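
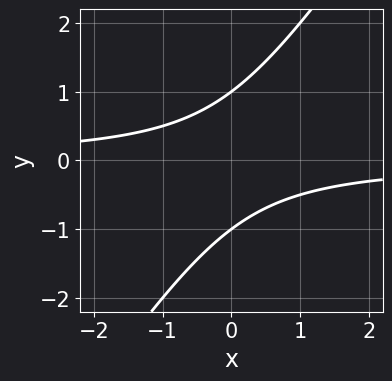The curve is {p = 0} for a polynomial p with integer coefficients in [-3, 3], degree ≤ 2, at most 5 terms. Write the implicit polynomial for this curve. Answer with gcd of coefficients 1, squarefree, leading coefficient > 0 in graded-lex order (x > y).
3*x*y - 2*y^2 + 2

(a) Degree: the shape is more complex than any degree-1 curve, so deg p = 2.
(b) From the axis intercepts and sections: it misses every integer gridline on the x-axis; the y-axis gridline crossings are at y ∈ {-1, 1}.
(c) Assembling these constraints gives the stated polynomial.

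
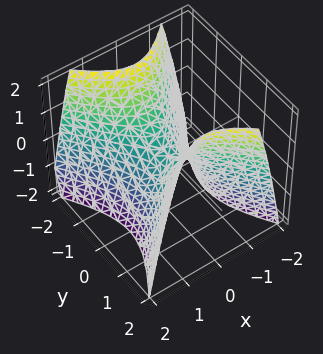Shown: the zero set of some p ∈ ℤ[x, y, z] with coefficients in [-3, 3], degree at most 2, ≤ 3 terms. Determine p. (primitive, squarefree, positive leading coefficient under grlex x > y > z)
deg p = 2. A saddle surface; a quadric.
Symmetries: it's symmetric under x → −x, forcing even powers of x; it's symmetric under y → −y, forcing even powers of y.
From the axis intercepts and sections: it meets the z-axis at z = 0 (among the integer gridlines); it meets the x-axis at x = 0 (among the integer gridlines).
Matching integer coefficients to the picture gives p.

3*x^2 - 2*y^2 + 2*z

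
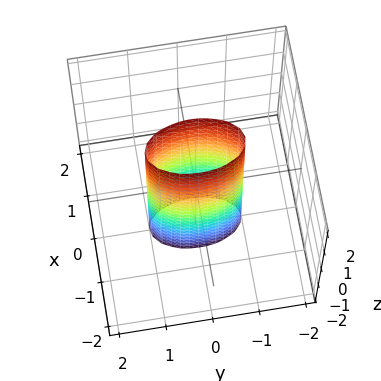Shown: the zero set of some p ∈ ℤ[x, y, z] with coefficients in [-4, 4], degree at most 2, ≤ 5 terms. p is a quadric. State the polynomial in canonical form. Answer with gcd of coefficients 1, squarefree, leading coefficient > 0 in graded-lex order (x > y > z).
(a) The degree is 2 — a cylinder; a quadric.
(b) Symmetries: the x ↦ −x reflection is a symmetry, so x appears only in even powers; the y ↦ −y reflection is a symmetry, so y appears only in even powers; the z ↦ −z reflection is a symmetry, so z appears only in even powers.
(c) From the visible intercepts: among the integer gridlines, it crosses the y-axis at y ∈ {-1, 1}; no z-intercept at any integer in the box.
(d) Fitting integer coefficients to these (and the overall shape) gives p.

3*x^2 + y^2 - 1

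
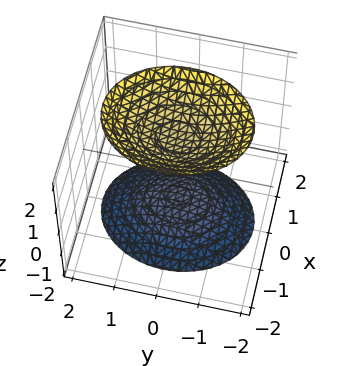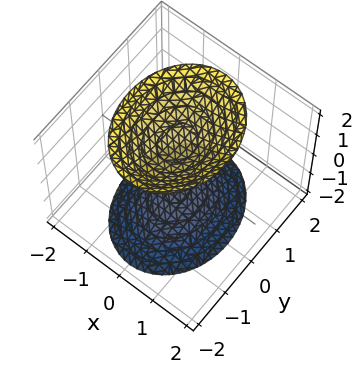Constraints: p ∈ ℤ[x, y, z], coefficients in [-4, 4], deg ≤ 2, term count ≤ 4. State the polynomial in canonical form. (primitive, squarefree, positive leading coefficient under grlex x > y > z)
3*x^2 + 2*y^2 - 2*z^2 + 3

The picture has 2 separate pieces.
Degree: two separate bowl-shaped sheets opening away from each other; a quadric, so deg p = 2.
Symmetries: mirror symmetry y ↦ −y ⇒ only even powers of y; it's symmetric under z → −z, forcing even powers of z; the x ↦ −x reflection is a symmetry, so x appears only in even powers.
Reading off the gridlines: it misses every integer gridline on the x-axis; it misses every integer gridline on the y-axis.
Together with the visible shape, these determine p as stated.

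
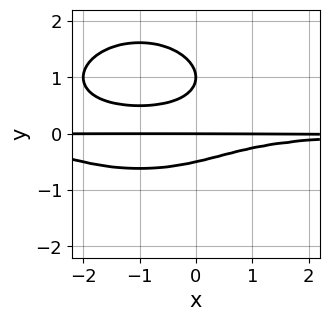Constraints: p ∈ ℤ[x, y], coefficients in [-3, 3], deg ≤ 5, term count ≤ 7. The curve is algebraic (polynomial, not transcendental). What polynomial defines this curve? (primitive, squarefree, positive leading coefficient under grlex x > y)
x^2*y^2 + 2*y^4 + 2*x*y^2 - 3*y^3 + y

First, deg p = 4. A generic line meets the curve in up to 4 points.
Next, from the visible intercepts: the visible x-axis segment lies entirely on the curve; the y-axis gridline crossings are at y ∈ {0, 1}.
Finally, these observations pin down the coefficients.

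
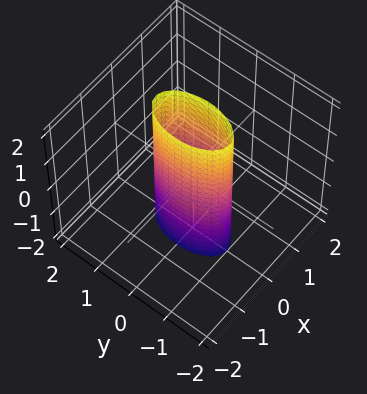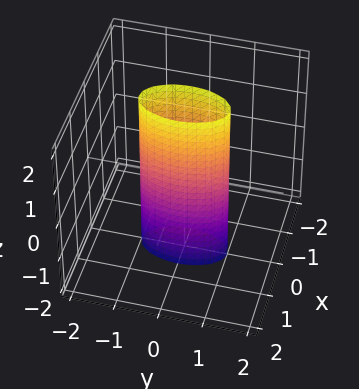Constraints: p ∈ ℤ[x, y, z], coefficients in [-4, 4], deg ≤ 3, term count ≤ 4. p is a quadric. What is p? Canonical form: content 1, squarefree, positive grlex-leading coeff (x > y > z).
3*x^2 + y^2 - 1

First, degree: constant cross-section along one axis; a quadric, so deg p = 2.
Next, symmetries: it's symmetric under x → −x, forcing even powers of x; it's symmetric under z → −z, forcing even powers of z; the y ↦ −y reflection is a symmetry, so y appears only in even powers.
Next, checking where it meets the axes: the surface avoids every integer z-axis point in the box; among the integer gridlines, it crosses the y-axis at y ∈ {-1, 1}.
Finally, fitting integer coefficients to these (and the overall shape) gives p.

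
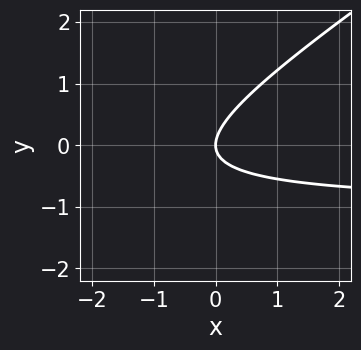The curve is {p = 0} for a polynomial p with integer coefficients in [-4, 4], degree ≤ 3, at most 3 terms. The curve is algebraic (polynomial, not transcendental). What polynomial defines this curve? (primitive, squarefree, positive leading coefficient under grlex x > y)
2*x*y - 3*y^2 + 2*x

(a) Degree: no degree-1 curve has this shape, so deg p = 2.
(b) From the visible intercepts: it meets the x-axis at x = 0 (among the integer gridlines); one y-axis crossing is at y = 0.
(c) Matching integer coefficients to the picture gives p.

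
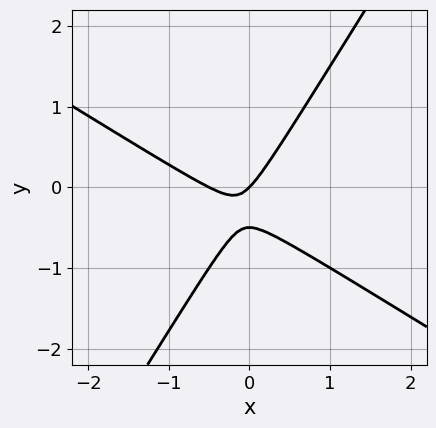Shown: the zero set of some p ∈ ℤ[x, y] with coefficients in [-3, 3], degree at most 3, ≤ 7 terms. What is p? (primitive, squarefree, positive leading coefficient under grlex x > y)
2*x^2 + 2*x*y - 2*y^2 + x - y

First, the degree is 2 — the shape is more complex than any degree-1 curve.
Next, from the visible intercepts: one y-axis crossing is at y = 0; one x-axis crossing is at x = 0.
Finally, together with the visible shape, these determine p as stated.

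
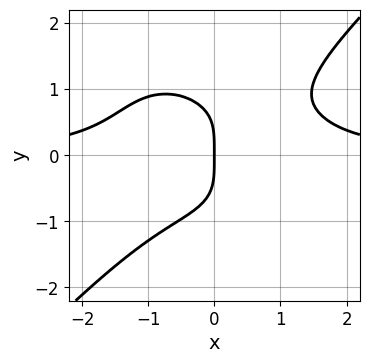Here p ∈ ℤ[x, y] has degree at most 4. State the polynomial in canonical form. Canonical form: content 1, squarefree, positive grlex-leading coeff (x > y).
2*x^3*y - 2*y^4 - 3*x

The degree is 4 — the shape is more complex than any degree-3 curve.
Observable constraints: it crosses the y-axis at the gridline y = 0; it crosses the x-axis at the gridline x = 0.
Assembling these constraints gives the stated polynomial.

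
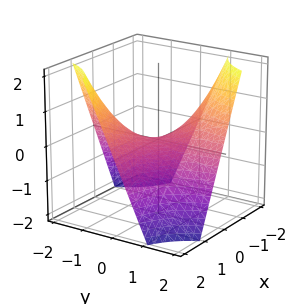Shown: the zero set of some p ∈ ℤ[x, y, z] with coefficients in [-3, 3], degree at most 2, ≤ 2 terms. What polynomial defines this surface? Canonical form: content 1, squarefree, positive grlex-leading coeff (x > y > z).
x*y + z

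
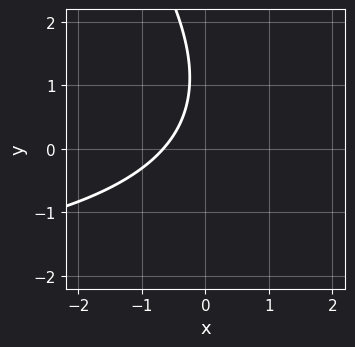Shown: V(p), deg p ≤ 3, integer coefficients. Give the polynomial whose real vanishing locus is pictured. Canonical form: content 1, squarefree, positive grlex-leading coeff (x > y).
(a) deg p = 2. No degree-1 curve has this shape.
(b) From the visible intercepts: the curve avoids every integer y-axis point in the box.
(c) These observations pin down the coefficients.

x*y + y^2 + 3*x - 2*y + 2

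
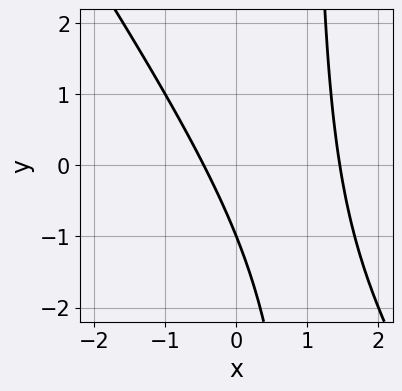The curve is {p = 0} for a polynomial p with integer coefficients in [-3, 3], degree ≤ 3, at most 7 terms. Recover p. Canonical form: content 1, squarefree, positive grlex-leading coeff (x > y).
deg p = 2. A generic line meets the curve in up to 2 points.
Observable constraints: one y-axis crossing is at y = -1.
Fitting integer coefficients to these (and the overall shape) gives p.

3*x^2 + 2*x*y - 3*x - 2*y - 2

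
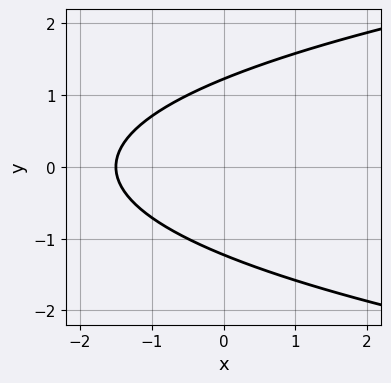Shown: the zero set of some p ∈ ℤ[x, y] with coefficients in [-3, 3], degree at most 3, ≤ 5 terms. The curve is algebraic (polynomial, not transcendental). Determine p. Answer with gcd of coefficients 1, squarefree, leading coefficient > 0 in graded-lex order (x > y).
2*y^2 - 2*x - 3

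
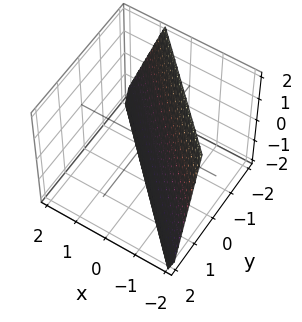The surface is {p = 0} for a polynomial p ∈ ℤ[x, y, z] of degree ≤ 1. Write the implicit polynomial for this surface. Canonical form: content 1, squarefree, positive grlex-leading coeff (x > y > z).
3*x + 3*y + z + 2

1. Degree: every cross-section is a straight line — this is a plane, so deg p = 1.
2. Against the integer gridlines: one z-axis crossing is at z = -2.
3. Putting this together gives p.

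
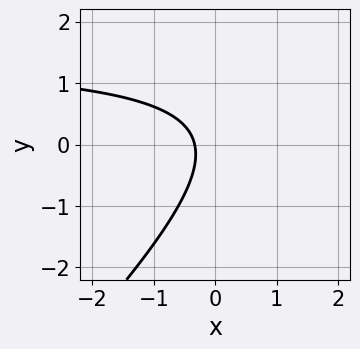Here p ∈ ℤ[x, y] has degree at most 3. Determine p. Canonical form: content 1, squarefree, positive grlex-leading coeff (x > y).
The degree is 2 — no degree-1 curve has this shape.
Observable constraints: the curve avoids every integer y-axis point in the box.
Fitting integer coefficients to these (and the overall shape) gives p.

2*x*y - 2*y^2 - 3*x - 1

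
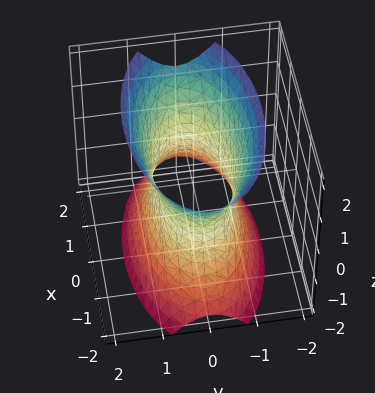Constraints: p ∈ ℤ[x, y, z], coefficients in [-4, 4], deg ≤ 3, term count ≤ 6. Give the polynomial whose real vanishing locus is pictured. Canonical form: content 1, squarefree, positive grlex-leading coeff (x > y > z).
1. deg p = 2.
2. Symmetries: the y ↦ −y reflection is a symmetry, so y appears only in even powers; the z ↦ −z reflection is a symmetry, so z appears only in even powers; the x ↦ −x reflection is a symmetry, so x appears only in even powers.
3. Observable constraints: the surface avoids every integer z-axis point in the box.
4. Fitting integer coefficients to these (and the overall shape) gives p.

x^2 + 3*y^2 - z^2 - 2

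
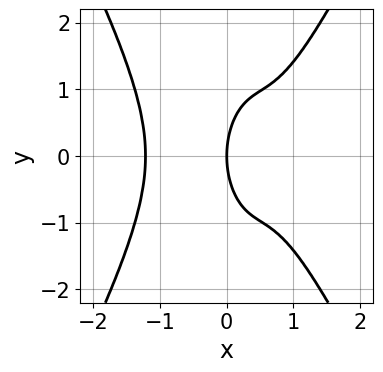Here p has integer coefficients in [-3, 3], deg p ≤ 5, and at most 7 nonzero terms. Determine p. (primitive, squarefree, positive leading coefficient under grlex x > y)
3*x^4 - x^2*y^2 - 2*x^2 - y^2 + 3*x

1. Degree: a generic line meets the curve in up to 4 points, so deg p = 4.
2. Symmetries: it's symmetric under y → −y, forcing even powers of y.
3. Against the integer gridlines: one x-axis crossing is at x = 0; it crosses the y-axis at the gridline y = 0.
4. These observations pin down the coefficients.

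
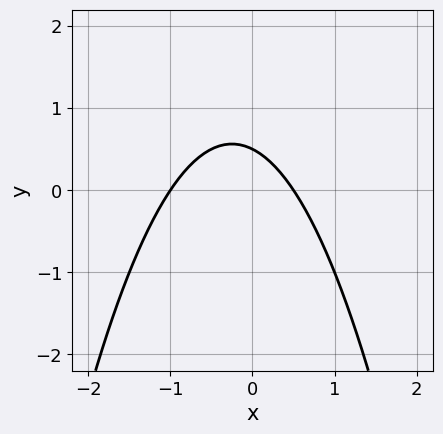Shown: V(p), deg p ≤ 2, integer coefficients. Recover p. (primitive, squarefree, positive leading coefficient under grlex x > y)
1. The degree is 2 — the shape is more complex than any degree-1 curve.
2. Observable constraints: one x-axis crossing is at x = -1.
3. Fitting integer coefficients to these (and the overall shape) gives p.

2*x^2 + x + 2*y - 1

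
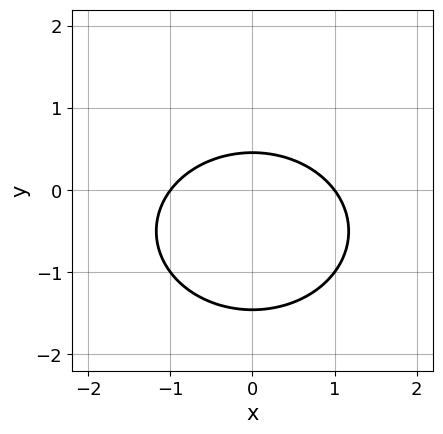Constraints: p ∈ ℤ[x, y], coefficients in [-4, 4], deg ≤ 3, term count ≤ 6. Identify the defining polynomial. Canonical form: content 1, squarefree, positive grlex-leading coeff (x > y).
deg p = 2.
Symmetries: it's symmetric under x → −x, forcing even powers of x.
Checking where it meets the axes: among the integer gridlines, it crosses the x-axis at x ∈ {-1, 1}.
Putting this together gives p.

2*x^2 + 3*y^2 + 3*y - 2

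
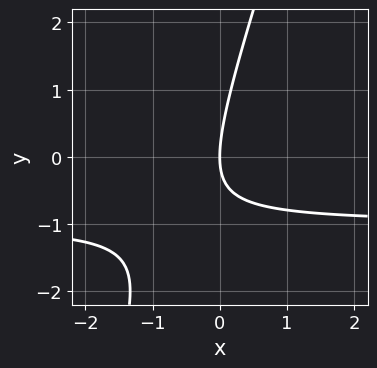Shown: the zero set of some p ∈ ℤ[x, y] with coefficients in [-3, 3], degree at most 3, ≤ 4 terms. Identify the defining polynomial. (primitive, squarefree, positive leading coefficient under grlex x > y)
3*x*y - y^2 + 3*x

1. Degree: no degree-1 curve has this shape, so deg p = 2.
2. Against the integer gridlines: one y-axis crossing is at y = 0; it meets the x-axis at x = 0 (among the integer gridlines).
3. Putting this together gives p.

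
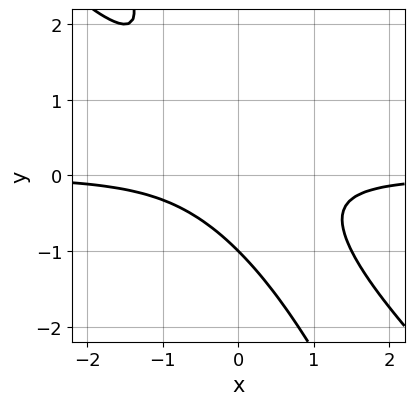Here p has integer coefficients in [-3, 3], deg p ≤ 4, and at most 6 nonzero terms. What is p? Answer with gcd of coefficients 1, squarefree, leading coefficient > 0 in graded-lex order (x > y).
2*x^2*y + 3*x*y^2 + y^3 + 1

The degree is 3 — no degree-2 curve has this shape.
From the visible intercepts: no x-intercept at any integer in the box; it meets the y-axis at y = -1 (among the integer gridlines).
Together with the visible shape, these determine p as stated.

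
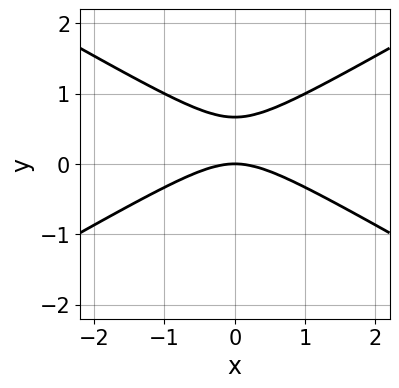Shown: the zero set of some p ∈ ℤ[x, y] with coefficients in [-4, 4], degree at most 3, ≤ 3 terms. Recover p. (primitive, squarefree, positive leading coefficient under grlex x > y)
The degree is 2 — no degree-1 curve has this shape.
Symmetries: mirror symmetry x ↦ −x ⇒ only even powers of x.
Reading off the gridlines: one x-axis crossing is at x = 0; it meets the y-axis at y = 0 (among the integer gridlines).
These observations pin down the coefficients.

x^2 - 3*y^2 + 2*y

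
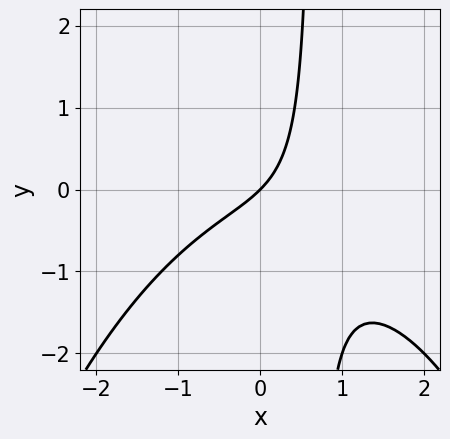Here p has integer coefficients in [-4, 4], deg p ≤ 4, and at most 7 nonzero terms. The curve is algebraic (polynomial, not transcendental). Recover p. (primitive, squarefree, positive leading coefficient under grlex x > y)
(a) deg p = 3.
(b) From the axis intercepts and sections: one x-axis crossing is at x = 0; it crosses the y-axis at the gridline y = 0.
(c) These observations pin down the coefficients.

x^3 - x^2 + 3*x*y + 2*x - 2*y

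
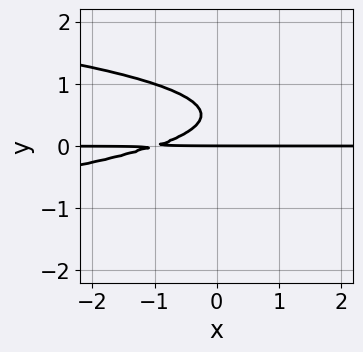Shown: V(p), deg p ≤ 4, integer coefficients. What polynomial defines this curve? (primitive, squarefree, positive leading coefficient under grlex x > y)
3*y^3 + x*y - 3*y^2 + y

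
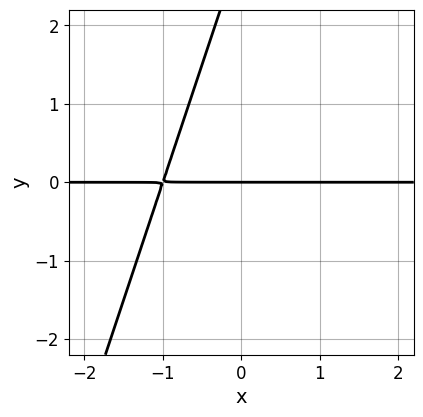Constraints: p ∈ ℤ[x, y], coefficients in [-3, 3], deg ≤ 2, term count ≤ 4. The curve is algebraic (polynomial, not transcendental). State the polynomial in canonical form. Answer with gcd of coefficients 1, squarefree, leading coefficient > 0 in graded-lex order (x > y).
3*x*y - y^2 + 3*y

1. deg p = 2. The shape is more complex than any degree-1 curve.
2. From the visible intercepts: every point of the x-axis in the box is on the curve; it crosses the y-axis at the gridline y = 0.
3. Assembling these constraints gives the stated polynomial.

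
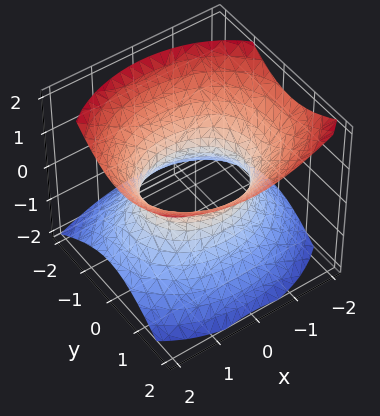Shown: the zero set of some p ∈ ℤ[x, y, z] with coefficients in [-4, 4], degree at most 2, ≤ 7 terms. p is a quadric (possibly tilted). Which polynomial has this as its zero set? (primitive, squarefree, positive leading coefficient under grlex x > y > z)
First, degree: the shape is more complex than any degree-1 surface, so deg p = 2.
Then, checking where it meets the axes: no z-intercept at any integer in the box; among the integer gridlines, it crosses the y-axis at y ∈ {-1, 1}.
Finally, these observations pin down the coefficients.

2*x^2 + 3*y^2 - y*z - 3*z^2 - 3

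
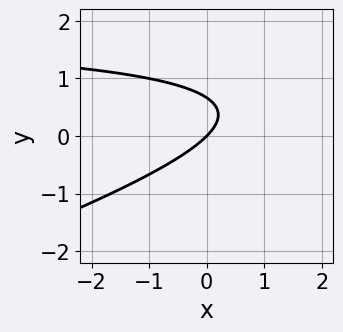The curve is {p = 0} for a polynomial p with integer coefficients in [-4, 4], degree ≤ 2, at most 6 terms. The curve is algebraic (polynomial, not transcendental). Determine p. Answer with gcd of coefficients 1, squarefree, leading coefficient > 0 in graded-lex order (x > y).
x*y - 3*y^2 - 2*x + 2*y

(a) Degree: no degree-1 curve has this shape, so deg p = 2.
(b) Reading off the gridlines: it meets the x-axis at x = 0 (among the integer gridlines); it crosses the y-axis at the gridline y = 0.
(c) Matching integer coefficients to the picture gives p.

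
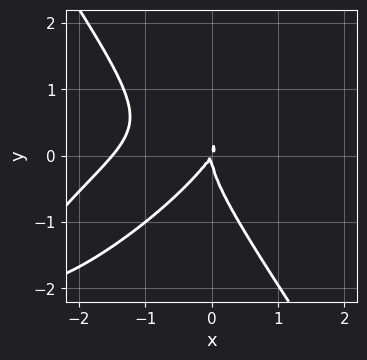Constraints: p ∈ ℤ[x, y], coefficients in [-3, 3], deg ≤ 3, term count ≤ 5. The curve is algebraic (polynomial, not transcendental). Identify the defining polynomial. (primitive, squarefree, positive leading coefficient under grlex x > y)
2*x^3 - 3*x^2*y + 2*y^3 + 3*x^2 - 2*x*y

The degree is 3 — a generic line meets the curve in up to 3 points.
Observable constraints: one y-axis crossing is at y = 0; it crosses the x-axis at the gridline x = 0.
Assembling these constraints gives the stated polynomial.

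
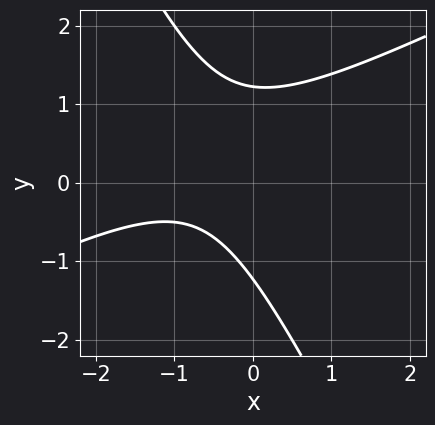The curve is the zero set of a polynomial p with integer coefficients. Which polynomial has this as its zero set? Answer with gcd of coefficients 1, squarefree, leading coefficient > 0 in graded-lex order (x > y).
Degree: no degree-1 curve has this shape, so deg p = 2.
Against the integer gridlines: the curve avoids every integer x-axis point in the box.
Matching integer coefficients to the picture gives p.

2*x^2 - 3*x*y - 2*y^2 + 3*x + 3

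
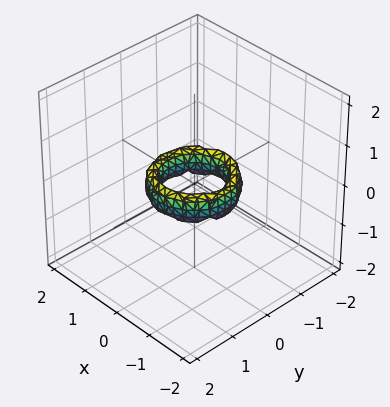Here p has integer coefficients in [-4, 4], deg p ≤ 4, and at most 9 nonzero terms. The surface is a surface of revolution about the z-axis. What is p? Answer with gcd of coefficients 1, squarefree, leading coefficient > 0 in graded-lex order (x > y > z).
First, deg p = 4. A generic line meets the surface in up to 4 points.
Then, symmetries: rotational symmetry about the z-axis ⇒ p depends on x, y only through x² + y².
Then, against the integer gridlines: the y-axis gridline crossings are at y ∈ {-1, 1}; a circular section at z = 0 has radius between 0 and 1; it misses every integer gridline on the z-axis.
Finally, matching integer coefficients to the picture gives p. Check: (-1, 0, 0) on the x-axis lies on the surface, and p(-1, 0, 0) = 0. ✓

2*x^4 + 4*x^2*y^2 + 2*y^4 - 3*x^2 - 3*y^2 + z^2 + 1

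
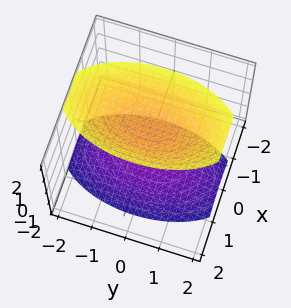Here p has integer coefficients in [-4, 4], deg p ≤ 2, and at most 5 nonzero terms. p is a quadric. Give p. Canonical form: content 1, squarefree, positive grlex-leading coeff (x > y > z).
3*x^2 + y^2 - 2*z^2 + 3

There are 2 components.
deg p = 2.
Symmetries: it's symmetric under y → −y, forcing even powers of y; mirror symmetry z ↦ −z ⇒ only even powers of z; the x ↦ −x reflection is a symmetry, so x appears only in even powers.
Reading off the gridlines: the surface avoids every integer x-axis point in the box; it misses every integer gridline on the y-axis.
Fitting integer coefficients to these (and the overall shape) gives p.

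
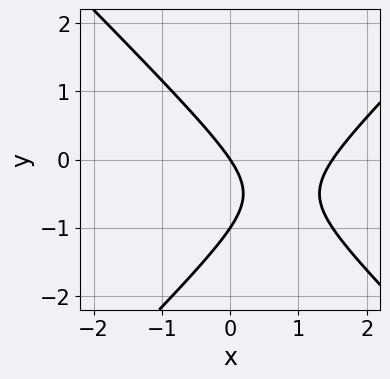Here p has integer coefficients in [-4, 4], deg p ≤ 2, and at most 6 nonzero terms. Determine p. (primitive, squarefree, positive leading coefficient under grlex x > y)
2*x^2 - 2*y^2 - 3*x - 2*y

Degree: no degree-1 curve has this shape, so deg p = 2.
Reading off the gridlines: one x-axis crossing is at x = 0; the y-axis gridline crossings are at y ∈ {-1, 0}.
The integer polynomial consistent with all of this is the stated p.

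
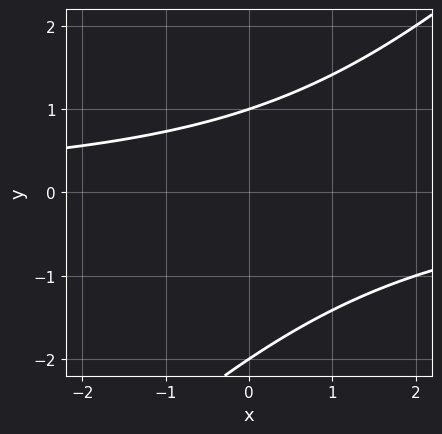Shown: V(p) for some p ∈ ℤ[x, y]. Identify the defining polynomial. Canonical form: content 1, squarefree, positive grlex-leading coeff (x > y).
x*y - y^2 - y + 2

1. The degree is 2 — a generic line meets the curve in up to 2 points.
2. Against the integer gridlines: among the integer gridlines, it crosses the y-axis at y ∈ {-2, 1}; the curve avoids every integer x-axis point in the box.
3. These observations pin down the coefficients.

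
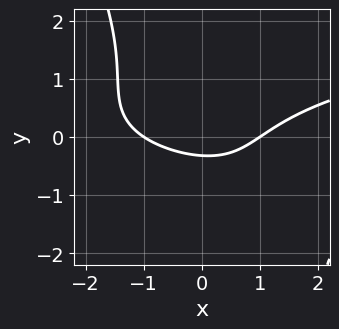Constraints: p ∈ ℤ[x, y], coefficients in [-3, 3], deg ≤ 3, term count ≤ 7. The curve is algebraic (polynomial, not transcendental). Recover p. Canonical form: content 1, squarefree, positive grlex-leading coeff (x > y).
2*x*y^2 + y^3 - x^2 + 3*y + 1

Degree: a generic line meets the curve in up to 3 points, so deg p = 3.
From the visible intercepts: the x-axis gridline crossings are at x ∈ {-1, 1}.
Solving for integer coefficients yields p as stated.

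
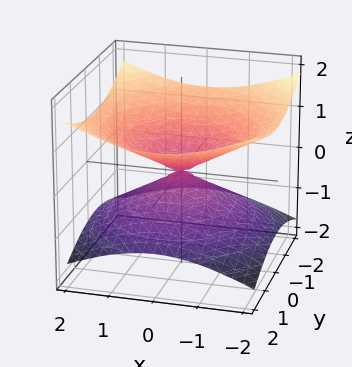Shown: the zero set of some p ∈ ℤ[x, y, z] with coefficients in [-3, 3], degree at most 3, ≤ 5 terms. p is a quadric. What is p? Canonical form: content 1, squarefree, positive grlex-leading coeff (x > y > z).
x^2 + y^2 - 3*z^2

deg p = 2.
Symmetries: mirror symmetry z ↦ −z ⇒ only even powers of z; every cross-section ⟂ z is a circle, so x, y appear only via x² + y².
From the visible intercepts: one z-axis crossing is at z = 0; one x-axis crossing is at x = 0; a circular section at z = 1 has radius between 1 and 2; one y-axis crossing is at y = 0.
Solving for integer coefficients yields p as stated.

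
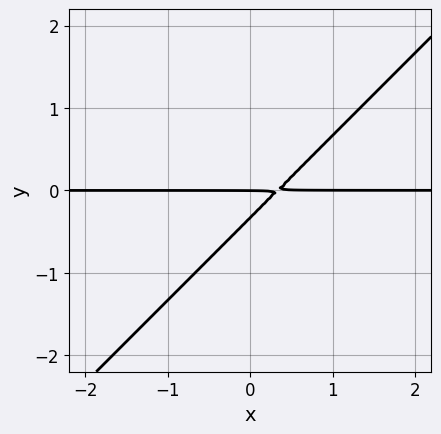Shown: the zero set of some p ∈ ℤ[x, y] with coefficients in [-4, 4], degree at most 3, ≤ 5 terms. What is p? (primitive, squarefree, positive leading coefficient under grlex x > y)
3*x*y - 3*y^2 - y

1. The degree is 2 — a generic line meets the curve in up to 2 points.
2. Against the integer gridlines: one y-axis crossing is at y = 0; every point of the x-axis in the box is on the curve.
3. Together with the visible shape, these determine p as stated.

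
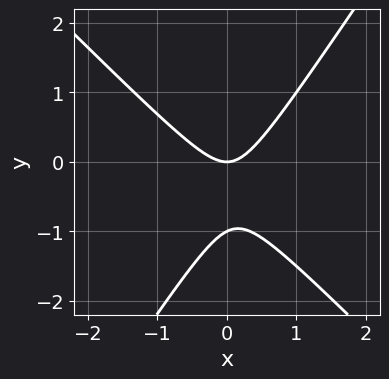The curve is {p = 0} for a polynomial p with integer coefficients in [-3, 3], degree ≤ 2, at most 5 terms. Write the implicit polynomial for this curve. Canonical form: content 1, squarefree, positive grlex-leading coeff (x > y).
First, deg p = 2. No degree-1 curve has this shape.
Next, from the visible intercepts: among the integer gridlines, it crosses the y-axis at y ∈ {-1, 0}; one x-axis crossing is at x = 0.
Finally, putting this together gives p.

3*x^2 + x*y - 2*y^2 - 2*y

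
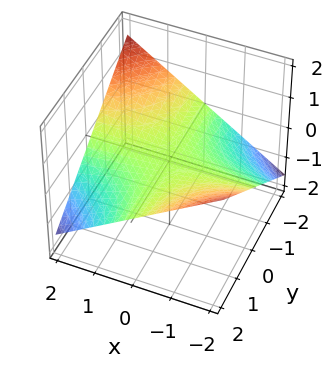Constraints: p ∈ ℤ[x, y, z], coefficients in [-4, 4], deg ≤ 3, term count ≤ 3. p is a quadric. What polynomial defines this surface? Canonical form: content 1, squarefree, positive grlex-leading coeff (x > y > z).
x*y + 3*z

deg p = 2. A saddle surface; a quadric.
Checking where it meets the axes: every point of the y-axis in the box is on the surface; the visible x-axis segment lies entirely on the surface.
Together with the visible shape, these determine p as stated.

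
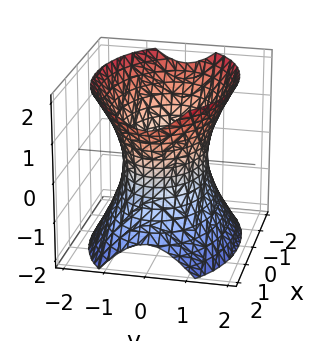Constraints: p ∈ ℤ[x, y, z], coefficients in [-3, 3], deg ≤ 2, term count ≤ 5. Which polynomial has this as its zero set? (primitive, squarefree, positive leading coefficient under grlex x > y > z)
x^2 + 2*y^2 - z^2 - 2

The degree is 2 — an hourglass — one-sheet hyperboloid; a quadric.
Symmetries: mirror symmetry x ↦ −x ⇒ only even powers of x; the y ↦ −y reflection is a symmetry, so y appears only in even powers; the z ↦ −z reflection is a symmetry, so z appears only in even powers.
From the visible intercepts: it misses every integer gridline on the z-axis; among the integer gridlines, it crosses the y-axis at y ∈ {-1, 1}.
These observations pin down the coefficients.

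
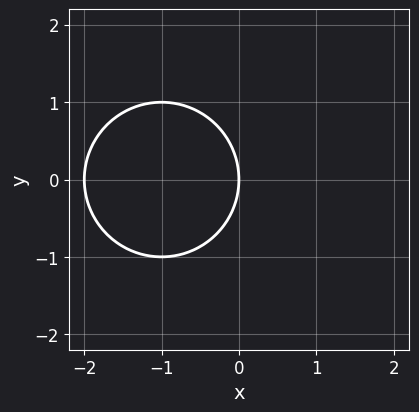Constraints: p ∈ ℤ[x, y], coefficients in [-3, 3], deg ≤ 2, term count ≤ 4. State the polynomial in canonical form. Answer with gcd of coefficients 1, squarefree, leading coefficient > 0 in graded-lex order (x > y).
x^2 + y^2 + 2*x

(a) Degree: no degree-1 curve has this shape, so deg p = 2.
(b) Symmetries: it's symmetric under y → −y, forcing even powers of y.
(c) From the axis intercepts and sections: it meets the y-axis at y = 0 (among the integer gridlines); among the integer gridlines, it crosses the x-axis at x ∈ {-2, 0}.
(d) Solving for integer coefficients yields p as stated.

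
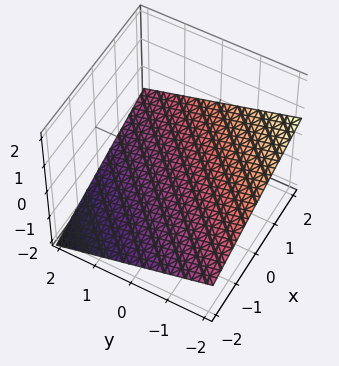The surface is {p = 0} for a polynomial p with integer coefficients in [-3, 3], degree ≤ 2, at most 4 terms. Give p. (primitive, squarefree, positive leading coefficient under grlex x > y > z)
x - y - 3*z - 2

(a) Degree: the surface is flat (a plane), so deg p = 1.
(b) From the axis intercepts and sections: it meets the y-axis at y = -2 (among the integer gridlines); it crosses the x-axis at the gridline x = 2.
(c) These observations pin down the coefficients.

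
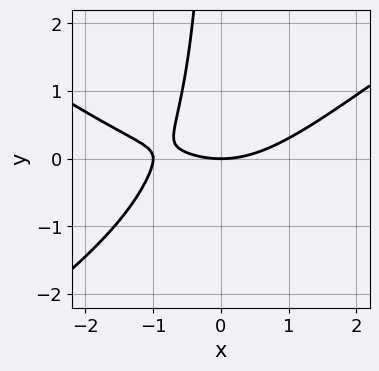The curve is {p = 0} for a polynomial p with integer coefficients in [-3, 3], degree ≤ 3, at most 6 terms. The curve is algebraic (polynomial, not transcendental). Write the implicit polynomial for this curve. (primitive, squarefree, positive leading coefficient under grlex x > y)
x^3 - 2*x*y^2 + x^2 - 3*x*y - 3*y

The degree is 3 — a generic line meets the curve in up to 3 points.
Reading off the gridlines: the x-axis gridline crossings are at x ∈ {-1, 0}; it meets the y-axis at y = 0 (among the integer gridlines).
Fitting integer coefficients to these (and the overall shape) gives p.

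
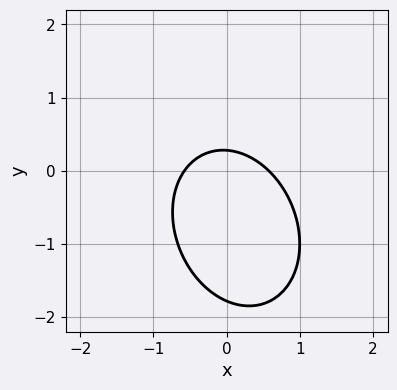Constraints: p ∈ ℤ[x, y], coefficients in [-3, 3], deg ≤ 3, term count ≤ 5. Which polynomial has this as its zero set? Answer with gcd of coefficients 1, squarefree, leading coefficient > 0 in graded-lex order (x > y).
3*x^2 + x*y + 2*y^2 + 3*y - 1

(a) deg p = 2.
(b) Solving for integer coefficients yields p as stated.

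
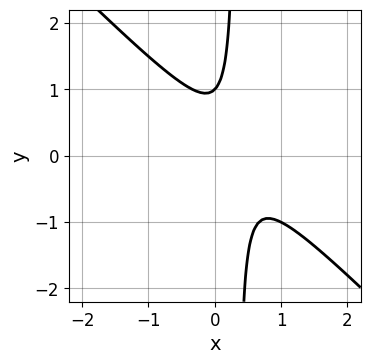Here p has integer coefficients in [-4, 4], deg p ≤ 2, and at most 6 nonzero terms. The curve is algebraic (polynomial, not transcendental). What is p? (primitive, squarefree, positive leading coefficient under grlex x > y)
3*x^2 + 3*x*y - 2*x - y + 1

(a) The degree is 2 — a generic line meets the curve in up to 2 points.
(b) From the axis intercepts and sections: it crosses the y-axis at the gridline y = 1; the curve avoids every integer x-axis point in the box.
(c) Fitting integer coefficients to these (and the overall shape) gives p.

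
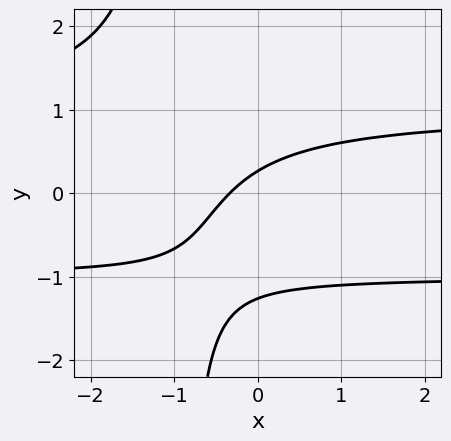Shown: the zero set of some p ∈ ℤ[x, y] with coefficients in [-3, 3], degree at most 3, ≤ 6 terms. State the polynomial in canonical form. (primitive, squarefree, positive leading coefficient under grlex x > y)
(a) The degree is 3 — the shape is more complex than any degree-2 curve.
(b) The integer polynomial consistent with all of this is the stated p.

3*x*y^2 + 3*y^2 - 3*x + 3*y - 1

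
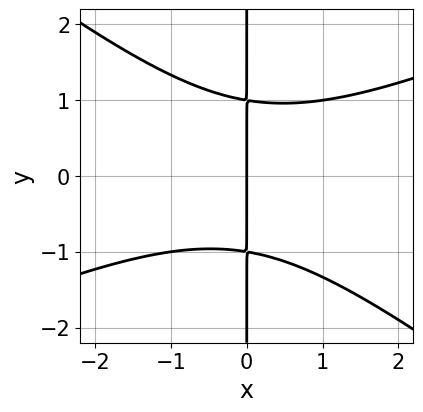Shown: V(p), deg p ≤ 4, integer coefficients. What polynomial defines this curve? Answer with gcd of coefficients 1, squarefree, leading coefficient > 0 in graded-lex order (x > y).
First, the degree is 3 — the shape is more complex than any degree-2 curve.
Next, observable constraints: every point of the y-axis in the box is on the curve; one x-axis crossing is at x = 0.
Finally, the integer polynomial consistent with all of this is the stated p.

x^3 - x^2*y - 3*x*y^2 + 3*x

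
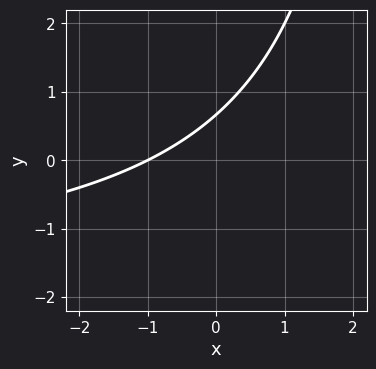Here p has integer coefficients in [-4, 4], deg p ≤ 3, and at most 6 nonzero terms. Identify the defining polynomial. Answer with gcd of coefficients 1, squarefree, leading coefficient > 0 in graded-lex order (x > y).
x*y + 2*x - 3*y + 2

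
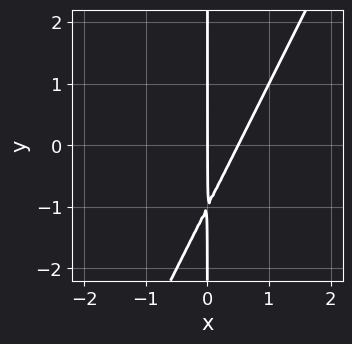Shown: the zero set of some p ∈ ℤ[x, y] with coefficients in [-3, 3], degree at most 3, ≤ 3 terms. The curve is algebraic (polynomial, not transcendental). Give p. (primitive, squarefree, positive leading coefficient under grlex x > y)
2*x^2 - x*y - x

1. deg p = 2. No degree-1 curve has this shape.
2. Against the integer gridlines: one x-axis crossing is at x = 0; every point of the y-axis in the box is on the curve.
3. Solving for integer coefficients yields p as stated.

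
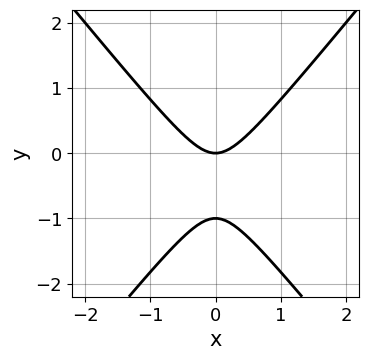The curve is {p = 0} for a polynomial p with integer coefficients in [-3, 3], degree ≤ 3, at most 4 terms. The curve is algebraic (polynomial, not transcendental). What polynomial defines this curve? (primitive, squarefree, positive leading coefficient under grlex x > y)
3*x^2 - 2*y^2 - 2*y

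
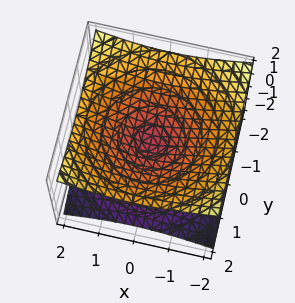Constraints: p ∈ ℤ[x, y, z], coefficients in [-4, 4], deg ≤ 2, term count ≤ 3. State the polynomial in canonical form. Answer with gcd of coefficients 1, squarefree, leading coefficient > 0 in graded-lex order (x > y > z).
1. The degree is 2 — a double cone through the origin; a quadric.
2. Symmetry: the surface is invariant under rotation about z: p = q(x² + y², z); the z ↦ −z reflection is a symmetry, so z appears only in even powers.
3. Against the integer gridlines: one z-axis crossing is at z = 0; a circular section at z = 1 has radius between 1 and 2; it crosses the y-axis at the gridline y = 0; one x-axis crossing is at x = 0.
4. Putting this together gives p.

x^2 + y^2 - 3*z^2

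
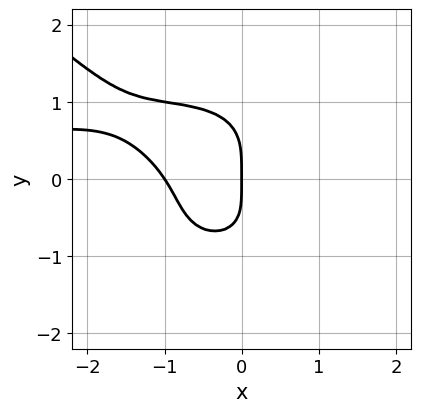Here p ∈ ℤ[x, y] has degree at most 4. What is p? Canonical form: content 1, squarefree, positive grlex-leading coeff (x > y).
1. Degree: the shape is more complex than any degree-3 curve, so deg p = 4.
2. From the axis intercepts and sections: it meets the y-axis at y = 0 (among the integer gridlines); among the integer gridlines, it crosses the x-axis at x ∈ {-1, 0}.
3. Together with the visible shape, these determine p as stated.

x^3*y + 2*y^4 + 3*x^2 + x*y + 3*x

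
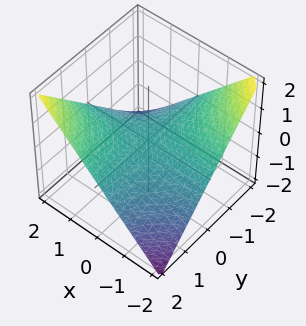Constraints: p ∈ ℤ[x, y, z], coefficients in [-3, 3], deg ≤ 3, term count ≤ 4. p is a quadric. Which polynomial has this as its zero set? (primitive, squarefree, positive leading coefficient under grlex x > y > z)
First, deg p = 2. A hyperbolic paraboloid; a quadric.
Then, from the visible intercepts: the visible x-axis segment lies entirely on the surface; it meets the z-axis at z = 0 (among the integer gridlines).
Finally, the integer polynomial consistent with all of this is the stated p. Check: (0, 1, 0) on the y-axis lies on the surface, and p(0, 1, 0) = 0. ✓

x*y - 2*z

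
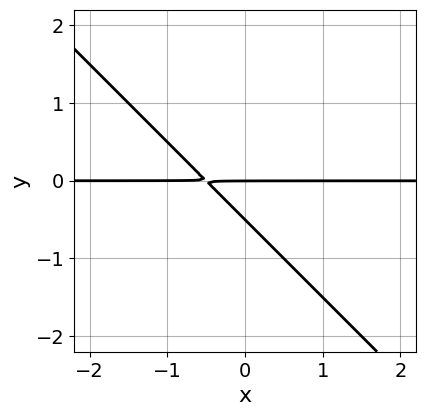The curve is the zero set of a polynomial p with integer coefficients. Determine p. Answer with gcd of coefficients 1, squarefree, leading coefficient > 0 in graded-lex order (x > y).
The degree is 2 — a generic line meets the curve in up to 2 points.
Observable constraints: the visible x-axis segment lies entirely on the curve; it meets the y-axis at y = 0 (among the integer gridlines).
These observations pin down the coefficients.

2*x*y + 2*y^2 + y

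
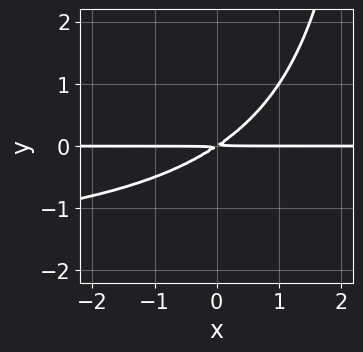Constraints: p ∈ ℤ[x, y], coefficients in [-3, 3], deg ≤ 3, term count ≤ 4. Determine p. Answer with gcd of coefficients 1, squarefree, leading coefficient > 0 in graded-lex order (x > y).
Degree: the shape is more complex than any degree-2 curve, so deg p = 3.
Against the integer gridlines: the visible x-axis segment lies entirely on the curve.
Matching integer coefficients to the picture gives p.

x*y^2 + 2*x*y - 3*y^2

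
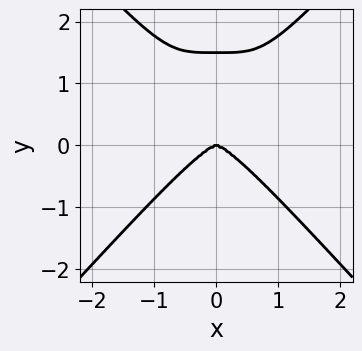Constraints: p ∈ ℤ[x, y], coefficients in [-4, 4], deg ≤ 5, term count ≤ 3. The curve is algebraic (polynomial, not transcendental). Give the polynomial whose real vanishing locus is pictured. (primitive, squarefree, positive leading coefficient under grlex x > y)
3*x^4 - 2*y^4 + 3*y^3

(a) deg p = 4. The shape is more complex than any degree-3 curve.
(b) Symmetries: it's symmetric under x → −x, forcing even powers of x.
(c) Against the integer gridlines: it meets the y-axis at y = 0 (among the integer gridlines); one x-axis crossing is at x = 0.
(d) Together with the visible shape, these determine p as stated.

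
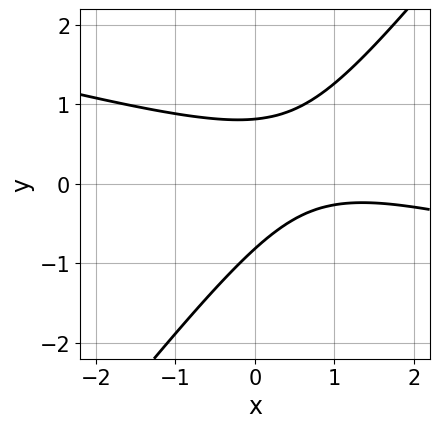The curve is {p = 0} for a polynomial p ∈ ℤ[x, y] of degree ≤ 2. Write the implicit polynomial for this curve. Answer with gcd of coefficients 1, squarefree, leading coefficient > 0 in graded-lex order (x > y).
x^2 + 3*x*y - 3*y^2 - 2*x + 2

First, deg p = 2.
Next, against the integer gridlines: no x-intercept at any integer in the box.
Finally, putting this together gives p.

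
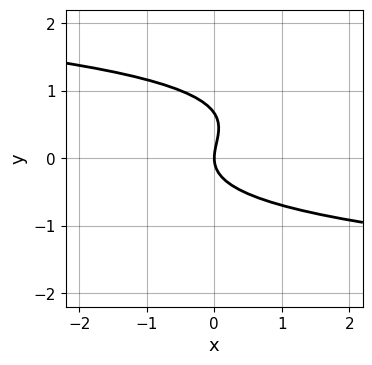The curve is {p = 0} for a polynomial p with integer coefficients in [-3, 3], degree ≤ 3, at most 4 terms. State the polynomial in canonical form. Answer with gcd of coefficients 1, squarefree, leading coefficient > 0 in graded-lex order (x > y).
Degree: a generic line meets the curve in up to 3 points, so deg p = 3.
Against the integer gridlines: one x-axis crossing is at x = 0; one y-axis crossing is at y = 0.
Putting this together gives p.

3*y^3 - 2*y^2 + 2*x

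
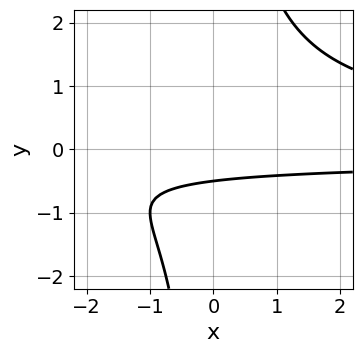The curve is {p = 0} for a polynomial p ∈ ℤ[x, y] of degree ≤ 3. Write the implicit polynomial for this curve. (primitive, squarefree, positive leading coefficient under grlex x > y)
x*y^2 - 2*y - 1

deg p = 3.
Against the integer gridlines: it misses every integer gridline on the x-axis.
Assembling these constraints gives the stated polynomial.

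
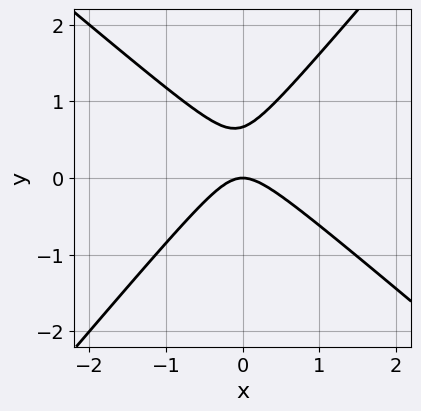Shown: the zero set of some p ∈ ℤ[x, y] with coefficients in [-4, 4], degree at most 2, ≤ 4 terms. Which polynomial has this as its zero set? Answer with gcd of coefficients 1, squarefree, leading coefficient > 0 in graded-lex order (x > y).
(a) The degree is 2 — no degree-1 curve has this shape.
(b) Reading off the gridlines: it crosses the y-axis at the gridline y = 0; one x-axis crossing is at x = 0.
(c) Solving for integer coefficients yields p as stated.

3*x^2 + x*y - 3*y^2 + 2*y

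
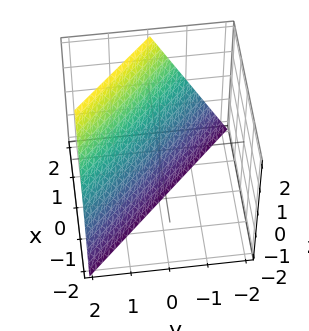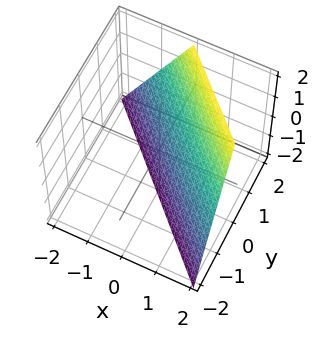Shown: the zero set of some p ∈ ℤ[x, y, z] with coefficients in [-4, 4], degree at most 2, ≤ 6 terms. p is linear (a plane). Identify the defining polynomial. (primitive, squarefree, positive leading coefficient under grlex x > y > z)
2*x + 2*y - z - 2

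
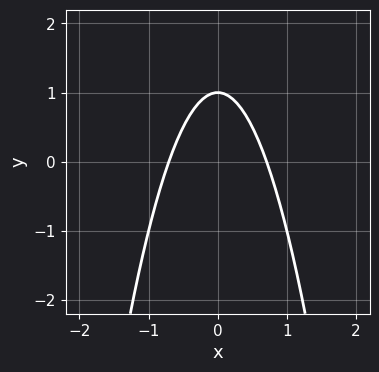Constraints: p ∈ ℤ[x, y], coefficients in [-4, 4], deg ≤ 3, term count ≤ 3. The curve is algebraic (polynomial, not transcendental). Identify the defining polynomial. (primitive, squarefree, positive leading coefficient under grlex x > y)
(a) The degree is 2 — the shape is more complex than any degree-1 curve.
(b) Symmetries: the x ↦ −x reflection is a symmetry, so x appears only in even powers.
(c) From the axis intercepts and sections: one y-axis crossing is at y = 1.
(d) Fitting integer coefficients to these (and the overall shape) gives p.

2*x^2 + y - 1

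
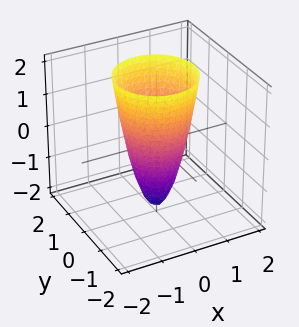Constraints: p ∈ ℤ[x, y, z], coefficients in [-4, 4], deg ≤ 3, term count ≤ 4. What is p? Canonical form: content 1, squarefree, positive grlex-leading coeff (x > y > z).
3*x^2 + 3*y^2 - z - 2

(a) deg p = 2.
(b) Symmetries: rotational symmetry about the z-axis ⇒ p depends on x, y only through x² + y².
(c) Against the integer gridlines: a circular section at z = 1 has radius exactly 1; one z-axis crossing is at z = -2.
(d) Solving for integer coefficients yields p as stated.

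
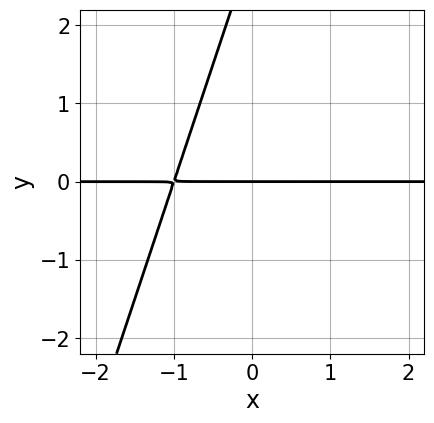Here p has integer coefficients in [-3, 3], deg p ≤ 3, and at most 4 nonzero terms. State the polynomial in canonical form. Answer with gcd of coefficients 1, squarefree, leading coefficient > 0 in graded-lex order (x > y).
1. deg p = 2. A generic line meets the curve in up to 2 points.
2. From the axis intercepts and sections: it meets the y-axis at y = 0 (among the integer gridlines); every point of the x-axis in the box is on the curve.
3. Together with the visible shape, these determine p as stated.

3*x*y - y^2 + 3*y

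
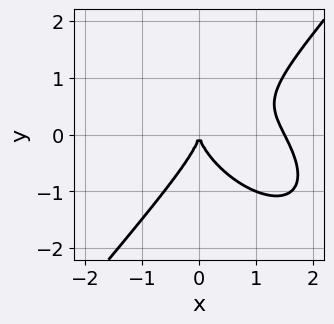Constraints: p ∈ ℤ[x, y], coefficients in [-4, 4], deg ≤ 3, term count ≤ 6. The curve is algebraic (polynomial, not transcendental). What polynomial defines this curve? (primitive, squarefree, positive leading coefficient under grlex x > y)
2*x^3 + x^2*y - 2*y^3 - 3*x^2

Degree: the shape is more complex than any degree-2 curve, so deg p = 3.
Checking where it meets the axes: one y-axis crossing is at y = 0; one x-axis crossing is at x = 0.
Solving for integer coefficients yields p as stated.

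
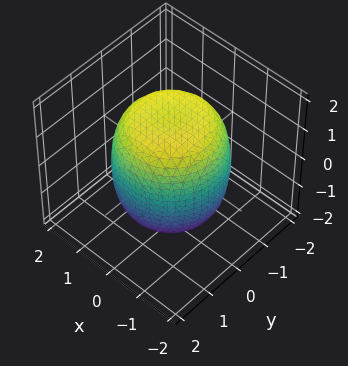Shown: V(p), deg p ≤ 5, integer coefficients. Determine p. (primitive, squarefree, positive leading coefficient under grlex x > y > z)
First, deg p = 4. The shape is more complex than any degree-3 surface.
Next, by symmetry, every cross-section ⟂ z is a circle, so x, y appear only via x² + y².
Then, checking where it meets the axes: a circular section at z = -1 has radius between 1 and 2.
Finally, fitting integer coefficients to these (and the overall shape) gives p.

x^4 + 2*x^2*y^2 + y^4 - x^2 - y^2 + z^2 - 2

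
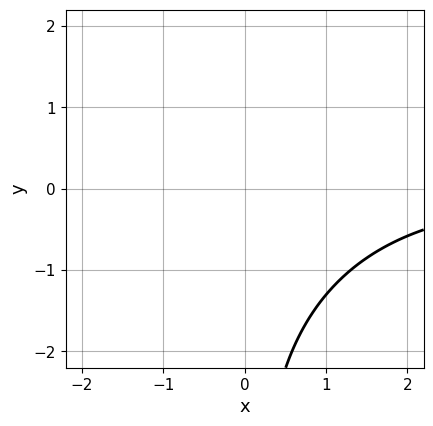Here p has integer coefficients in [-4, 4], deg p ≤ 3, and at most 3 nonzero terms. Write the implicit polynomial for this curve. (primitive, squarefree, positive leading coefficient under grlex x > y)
x^2*y - x*y^2 + 3

1. The degree is 3 — the shape is more complex than any degree-2 curve.
2. Against the integer gridlines: it misses every integer gridline on the y-axis; no x-intercept at any integer in the box.
3. Putting this together gives p.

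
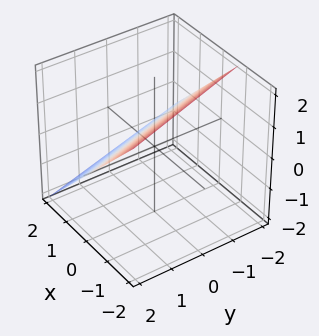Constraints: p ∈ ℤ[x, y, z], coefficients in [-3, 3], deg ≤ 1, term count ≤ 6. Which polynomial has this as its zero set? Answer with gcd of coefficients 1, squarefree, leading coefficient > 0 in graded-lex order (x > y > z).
3*x + y + 3*z - 2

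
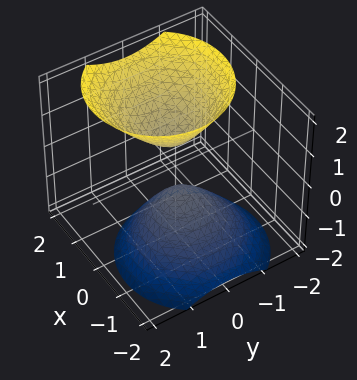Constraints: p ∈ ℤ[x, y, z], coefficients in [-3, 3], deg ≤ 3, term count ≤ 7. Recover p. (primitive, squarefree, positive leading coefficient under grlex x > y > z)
I count 2 distinct pieces. Treating them together as one polynomial.
deg p = 2. A generic line meets the surface in up to 2 points.
From the visible intercepts: no y-intercept at any integer in the box; no x-intercept at any integer in the box.
Solving for integer coefficients yields p as stated.

3*x^2 - 2*x*z + 3*y^2 - 2*z^2 + 1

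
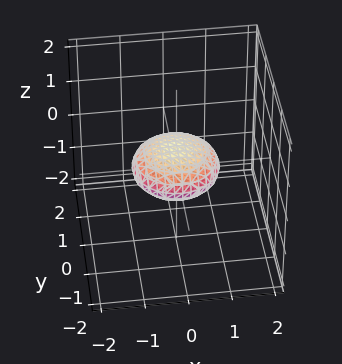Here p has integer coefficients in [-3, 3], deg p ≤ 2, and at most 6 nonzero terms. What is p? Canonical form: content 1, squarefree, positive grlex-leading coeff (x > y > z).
x^2 + y^2 + 3*z^2 - 1

deg p = 2.
Symmetry: the z-axis is an axis of rotation, so x and y enter only as x² + y².
Reading off the gridlines: the x-axis gridline crossings are at x ∈ {-1, 1}; a circular section at z = 0 has radius exactly 1.
Matching integer coefficients to the picture gives p.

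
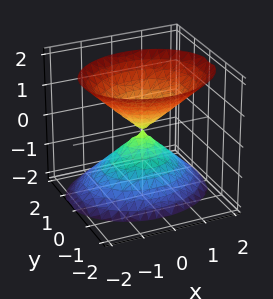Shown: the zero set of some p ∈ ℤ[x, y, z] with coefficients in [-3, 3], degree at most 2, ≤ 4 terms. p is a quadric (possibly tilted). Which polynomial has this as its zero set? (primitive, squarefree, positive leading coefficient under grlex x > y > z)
2*x^2 + 3*y^2 + y*z - 2*z^2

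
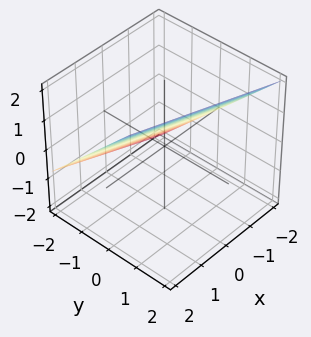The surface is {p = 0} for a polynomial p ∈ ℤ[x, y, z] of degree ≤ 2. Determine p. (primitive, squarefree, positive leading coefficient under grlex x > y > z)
1. Degree: every cross-section is a straight line — this is a plane, so deg p = 1.
2. Observable constraints: one x-axis crossing is at x = -2.
3. Fitting integer coefficients to these (and the overall shape) gives p.

x + 3*y - 3*z + 2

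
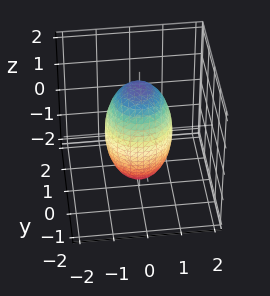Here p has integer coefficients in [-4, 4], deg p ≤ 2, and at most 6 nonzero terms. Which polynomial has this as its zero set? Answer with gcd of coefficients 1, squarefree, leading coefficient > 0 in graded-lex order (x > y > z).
First, deg p = 2. A closed, bounded, convex surface; a quadric.
Next, by symmetry, every cross-section ⟂ z is a circle, so x, y appear only via x² + y²; it's symmetric under z → −z, forcing even powers of z.
Then, observable constraints: a circular section at z = 0 has radius exactly 1; among the integer gridlines, it crosses the y-axis at y ∈ {-1, 1}; the x-axis gridline crossings are at x ∈ {-1, 1}.
Finally, these observations pin down the coefficients.

3*x^2 + 3*y^2 + z^2 - 3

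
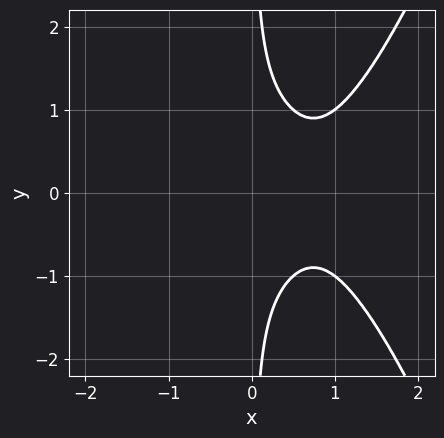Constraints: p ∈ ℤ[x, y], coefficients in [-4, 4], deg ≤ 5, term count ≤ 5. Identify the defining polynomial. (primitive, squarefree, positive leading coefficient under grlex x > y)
(a) Degree: no degree-3 curve has this shape, so deg p = 4.
(b) Symmetries: mirror symmetry y ↦ −y ⇒ only even powers of y.
(c) Reading off the gridlines: it misses every integer gridline on the y-axis; the curve avoids every integer x-axis point in the box.
(d) Putting this together gives p.

2*x^4 - x^3 - 2*x*y^2 + 1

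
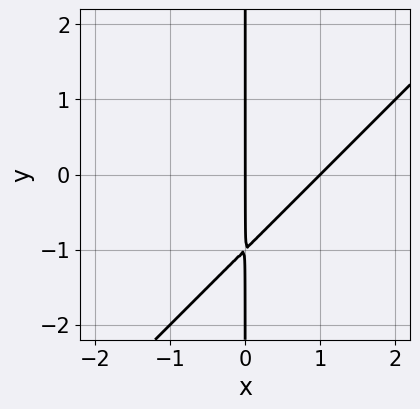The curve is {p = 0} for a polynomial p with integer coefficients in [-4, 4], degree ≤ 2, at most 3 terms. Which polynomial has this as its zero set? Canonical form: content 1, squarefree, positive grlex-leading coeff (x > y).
(a) Degree: a generic line meets the curve in up to 2 points, so deg p = 2.
(b) From the visible intercepts: every point of the y-axis in the box is on the curve; among the integer gridlines, it crosses the x-axis at x ∈ {0, 1}.
(c) Matching integer coefficients to the picture gives p.

x^2 - x*y - x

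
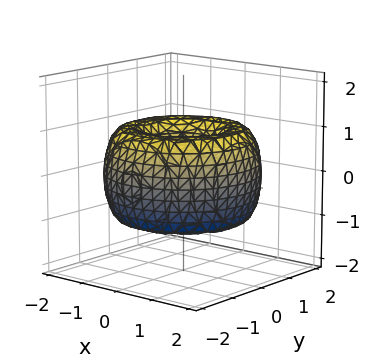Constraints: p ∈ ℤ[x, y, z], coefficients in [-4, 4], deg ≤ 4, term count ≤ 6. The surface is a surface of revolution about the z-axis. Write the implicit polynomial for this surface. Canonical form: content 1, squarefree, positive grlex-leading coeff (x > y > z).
x^4 + 2*x^2*y^2 + y^4 - 3*x^2 - 3*y^2 + 2*z^2

(a) The degree is 4 — no degree-3 surface has this shape.
(b) By symmetry, the z-axis is an axis of rotation, so x and y enter only as x² + y².
(c) Reading off the gridlines: a circular section at z = -1 has radius exactly 1; it meets the x-axis at x = 0 (among the integer gridlines).
(d) Together with the visible shape, these determine p as stated.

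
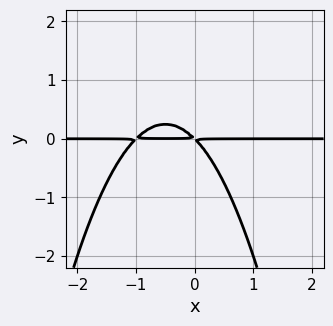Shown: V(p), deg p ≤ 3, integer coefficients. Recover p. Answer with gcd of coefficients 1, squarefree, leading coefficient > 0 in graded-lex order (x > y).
x^2*y + x*y + y^2

deg p = 3. The shape is more complex than any degree-2 curve.
Observable constraints: every point of the x-axis in the box is on the curve.
Putting this together gives p.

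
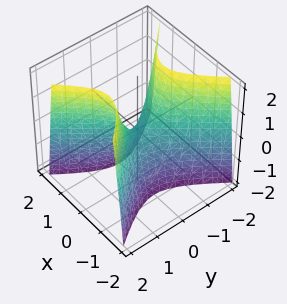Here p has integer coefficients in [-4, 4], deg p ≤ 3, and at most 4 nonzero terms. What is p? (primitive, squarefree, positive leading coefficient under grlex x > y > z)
First, deg p = 2. A hyperbolic paraboloid; a quadric.
Next, symmetries: mirror symmetry x ↦ −x ⇒ only even powers of x; it's symmetric under y → −y, forcing even powers of y.
Then, observable constraints: it crosses the y-axis at the gridline y = 0; one x-axis crossing is at x = 0; it meets the z-axis at z = 0 (among the integer gridlines).
Finally, matching integer coefficients to the picture gives p.

3*x^2 - 2*y^2 + z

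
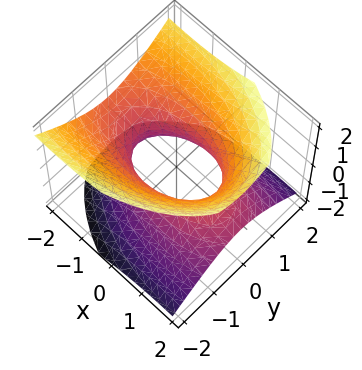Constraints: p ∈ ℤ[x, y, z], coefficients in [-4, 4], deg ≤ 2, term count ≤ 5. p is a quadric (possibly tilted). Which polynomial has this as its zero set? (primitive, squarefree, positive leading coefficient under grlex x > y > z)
x^2 + 2*x*z + 3*y^2 - 3*z^2 - 2

First, the degree is 2 — the shape is more complex than any degree-1 surface.
Next, reading off the gridlines: no z-intercept at any integer in the box.
Finally, these observations pin down the coefficients.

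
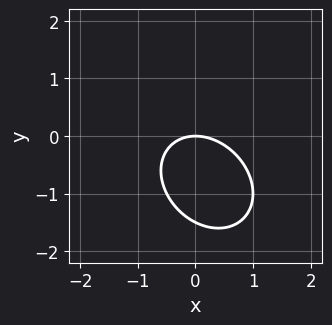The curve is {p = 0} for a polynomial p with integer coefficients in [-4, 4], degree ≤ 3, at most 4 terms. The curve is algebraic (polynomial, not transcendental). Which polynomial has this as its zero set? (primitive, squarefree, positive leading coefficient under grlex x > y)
2*x^2 + x*y + 2*y^2 + 3*y

First, degree: a generic line meets the curve in up to 2 points, so deg p = 2.
Then, against the integer gridlines: it meets the x-axis at x = 0 (among the integer gridlines); one y-axis crossing is at y = 0.
Finally, together with the visible shape, these determine p as stated.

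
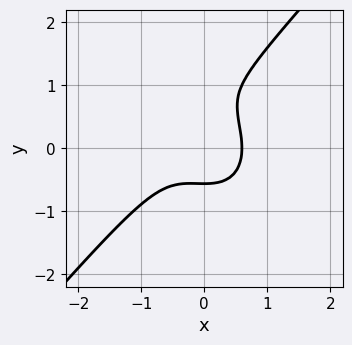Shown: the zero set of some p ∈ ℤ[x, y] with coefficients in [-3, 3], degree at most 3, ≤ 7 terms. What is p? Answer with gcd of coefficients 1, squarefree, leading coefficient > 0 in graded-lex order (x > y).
1. The degree is 3 — a generic line meets the curve in up to 3 points.
2. Putting this together gives p.

3*x^3 - 2*y^3 + x^2 + 2*y^2 - 1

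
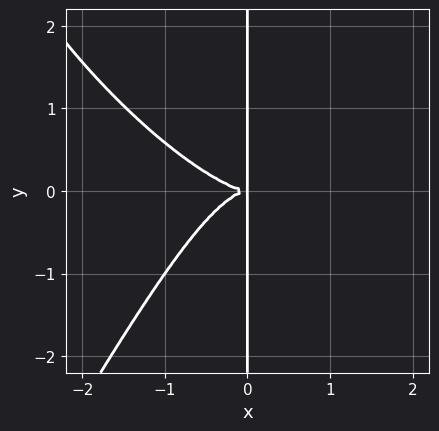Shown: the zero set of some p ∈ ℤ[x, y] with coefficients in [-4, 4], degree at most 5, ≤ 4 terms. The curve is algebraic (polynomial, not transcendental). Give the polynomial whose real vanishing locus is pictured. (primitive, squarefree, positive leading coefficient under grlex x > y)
2*x^4 + 2*x^3*y - x*y^3 + 3*x*y^2

First, deg p = 4.
Next, reading off the gridlines: every point of the y-axis in the box is on the curve.
Finally, fitting integer coefficients to these (and the overall shape) gives p.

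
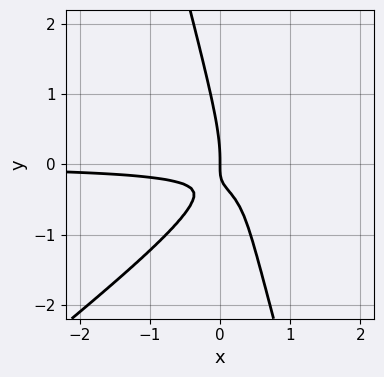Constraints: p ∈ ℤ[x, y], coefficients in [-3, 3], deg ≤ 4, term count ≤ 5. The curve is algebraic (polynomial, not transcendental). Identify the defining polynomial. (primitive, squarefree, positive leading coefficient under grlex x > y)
(a) Degree: no degree-2 curve has this shape, so deg p = 3.
(b) Reading off the gridlines: it crosses the y-axis at the gridline y = 0; one x-axis crossing is at x = 0.
(c) Matching integer coefficients to the picture gives p.

3*x^2*y - 3*x*y^2 - y^3 - 3*x*y - x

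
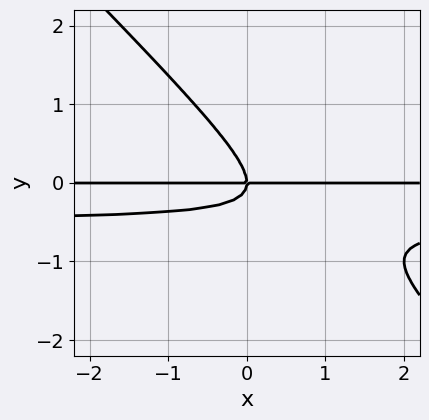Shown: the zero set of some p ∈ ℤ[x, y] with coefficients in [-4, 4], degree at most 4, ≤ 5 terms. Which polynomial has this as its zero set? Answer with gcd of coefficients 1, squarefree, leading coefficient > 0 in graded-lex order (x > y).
2*x*y^2 + 2*y^3 + x*y

First, deg p = 3. A generic line meets the curve in up to 3 points.
Then, observable constraints: it meets the y-axis at y = 0 (among the integer gridlines); the visible x-axis segment lies entirely on the curve.
Finally, the integer polynomial consistent with all of this is the stated p.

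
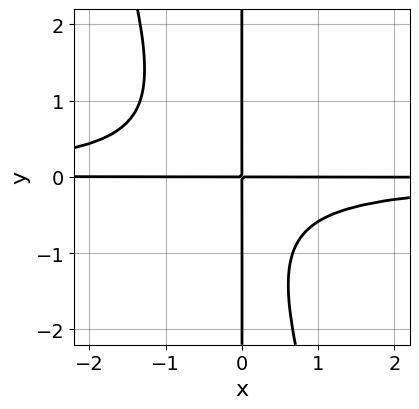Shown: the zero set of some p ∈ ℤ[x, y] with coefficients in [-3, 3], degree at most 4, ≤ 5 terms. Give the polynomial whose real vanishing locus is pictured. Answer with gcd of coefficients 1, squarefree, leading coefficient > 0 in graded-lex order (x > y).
3*x^2*y^2 + x*y^3 + x*y^2 + 2*x*y

(a) deg p = 4. No degree-3 curve has this shape.
(b) Checking where it meets the axes: every point of the x-axis in the box is on the curve; every point of the y-axis in the box is on the curve.
(c) Assembling these constraints gives the stated polynomial.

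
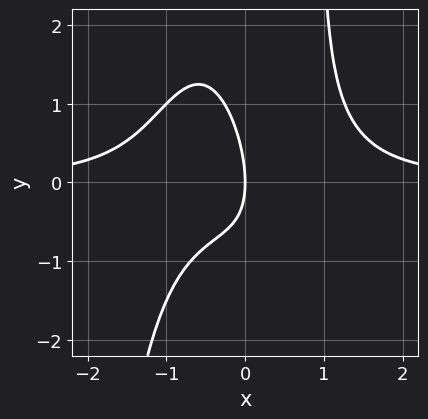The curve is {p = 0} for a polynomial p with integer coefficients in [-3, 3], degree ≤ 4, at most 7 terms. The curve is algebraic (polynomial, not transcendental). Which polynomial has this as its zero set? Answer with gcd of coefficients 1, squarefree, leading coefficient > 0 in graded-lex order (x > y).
3*x^3*y + x*y^2 - 2*x*y - y^2 - 3*x

1. Degree: a generic line meets the curve in up to 4 points, so deg p = 4.
2. Reading off the gridlines: it meets the x-axis at x = 0 (among the integer gridlines); it crosses the y-axis at the gridline y = 0.
3. Assembling these constraints gives the stated polynomial.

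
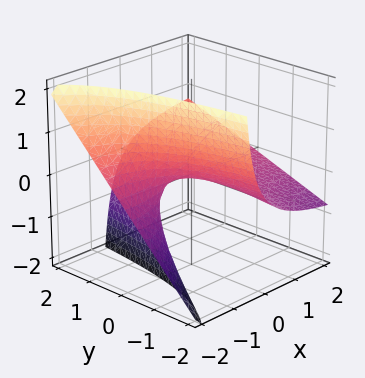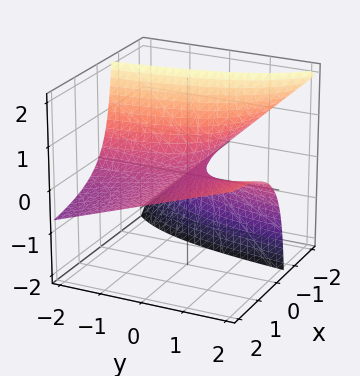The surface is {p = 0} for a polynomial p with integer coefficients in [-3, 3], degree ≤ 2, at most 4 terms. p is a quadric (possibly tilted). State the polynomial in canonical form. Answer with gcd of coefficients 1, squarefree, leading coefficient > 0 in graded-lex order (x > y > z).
(a) Degree: no degree-1 surface has this shape, so deg p = 2.
(b) Reading off the gridlines: every point of the y-axis in the box is on the surface; the visible x-axis segment lies entirely on the surface.
(c) Solving for integer coefficients yields p as stated.

x*y - 2*x*z - 2*z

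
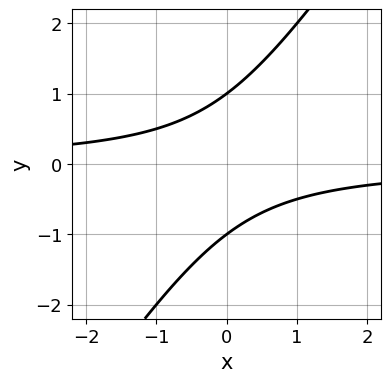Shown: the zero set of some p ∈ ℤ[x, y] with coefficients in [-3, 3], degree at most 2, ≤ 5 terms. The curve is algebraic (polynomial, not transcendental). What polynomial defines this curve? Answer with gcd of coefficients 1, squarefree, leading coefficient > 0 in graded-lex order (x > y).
3*x*y - 2*y^2 + 2

1. The degree is 2 — no degree-1 curve has this shape.
2. From the visible intercepts: no x-intercept at any integer in the box; the y-axis gridline crossings are at y ∈ {-1, 1}.
3. These observations pin down the coefficients.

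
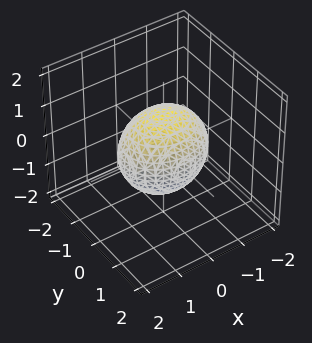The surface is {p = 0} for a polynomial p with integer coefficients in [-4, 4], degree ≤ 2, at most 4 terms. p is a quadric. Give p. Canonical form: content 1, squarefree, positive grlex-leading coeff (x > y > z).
Degree: a closed, bounded, convex surface; a quadric, so deg p = 2.
Symmetries: it's symmetric under y → −y, forcing even powers of y; the x ↦ −x reflection is a symmetry, so x appears only in even powers; mirror symmetry z ↦ −z ⇒ only even powers of z.
From the visible intercepts: the y-axis gridline crossings are at y ∈ {-1, 1}.
Together with the visible shape, these determine p as stated.

2*x^2 + 3*y^2 + 2*z^2 - 3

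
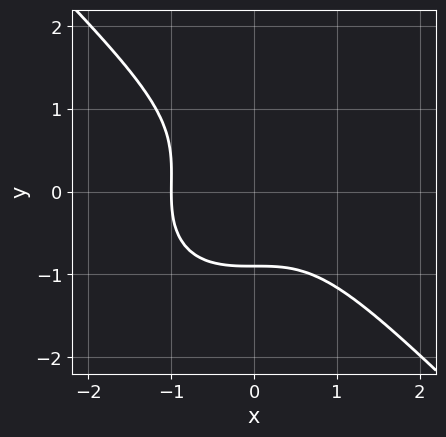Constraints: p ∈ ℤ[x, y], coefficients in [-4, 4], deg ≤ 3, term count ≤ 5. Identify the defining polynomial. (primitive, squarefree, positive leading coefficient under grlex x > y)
3*x^3 + 3*y^3 - y^2 + 3

First, the degree is 3 — no degree-2 curve has this shape.
Then, observable constraints: it meets the x-axis at x = -1 (among the integer gridlines).
Finally, putting this together gives p.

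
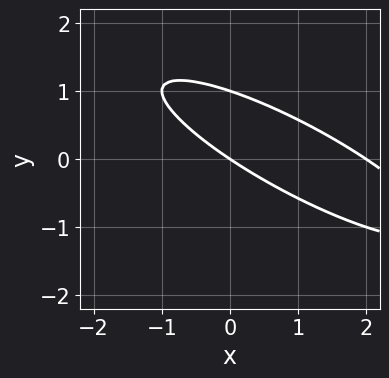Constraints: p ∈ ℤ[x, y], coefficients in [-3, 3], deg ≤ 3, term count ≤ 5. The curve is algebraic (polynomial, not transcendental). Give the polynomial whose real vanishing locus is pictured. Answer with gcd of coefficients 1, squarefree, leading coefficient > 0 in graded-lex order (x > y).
x^2 + 3*x*y + 3*y^2 - 2*x - 3*y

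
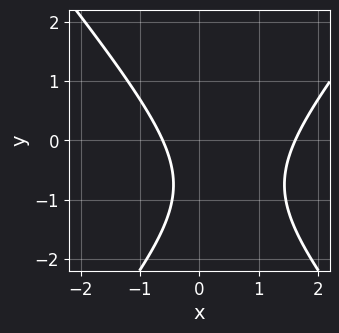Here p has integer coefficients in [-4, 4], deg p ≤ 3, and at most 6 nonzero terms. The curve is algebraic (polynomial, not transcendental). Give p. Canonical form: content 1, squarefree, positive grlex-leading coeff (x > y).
3*x^2 - 2*y^2 - 3*x - 3*y - 3

1. The degree is 2 — no degree-1 curve has this shape.
2. Reading off the gridlines: it misses every integer gridline on the y-axis.
3. These observations pin down the coefficients.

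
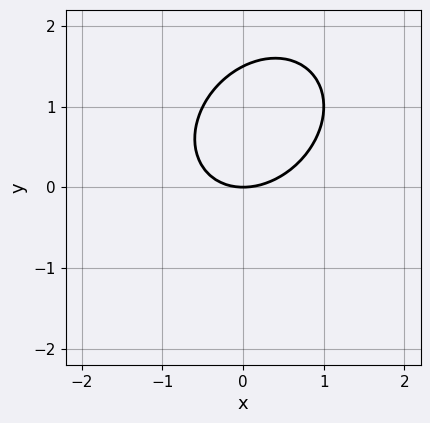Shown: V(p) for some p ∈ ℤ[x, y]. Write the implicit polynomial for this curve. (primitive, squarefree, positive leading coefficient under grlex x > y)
1. The degree is 2 — a generic line meets the curve in up to 2 points.
2. Observable constraints: one y-axis crossing is at y = 0; it meets the x-axis at x = 0 (among the integer gridlines).
3. Together with the visible shape, these determine p as stated.

2*x^2 - x*y + 2*y^2 - 3*y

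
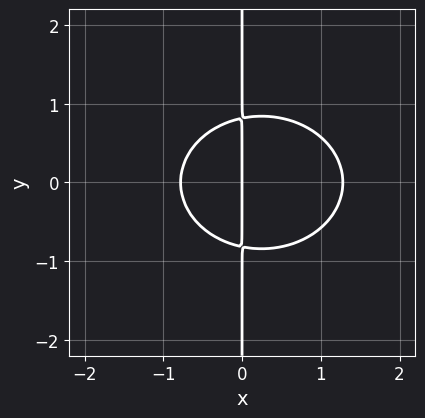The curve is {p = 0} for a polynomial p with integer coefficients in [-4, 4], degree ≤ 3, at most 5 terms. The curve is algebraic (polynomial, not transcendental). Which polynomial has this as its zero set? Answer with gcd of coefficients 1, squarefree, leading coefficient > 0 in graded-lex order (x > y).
First, the degree is 3 — no degree-2 curve has this shape.
Next, symmetries: the y ↦ −y reflection is a symmetry, so y appears only in even powers.
Next, observable constraints: every point of the y-axis in the box is on the curve; one x-axis crossing is at x = 0.
Finally, solving for integer coefficients yields p as stated.

2*x^3 + 3*x*y^2 - x^2 - 2*x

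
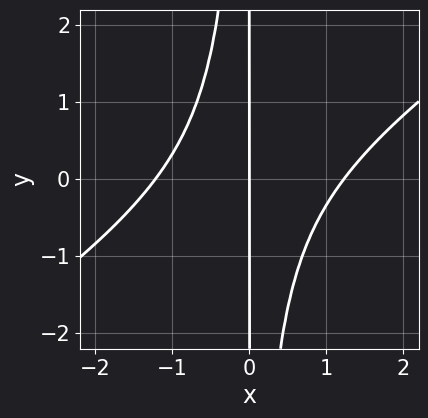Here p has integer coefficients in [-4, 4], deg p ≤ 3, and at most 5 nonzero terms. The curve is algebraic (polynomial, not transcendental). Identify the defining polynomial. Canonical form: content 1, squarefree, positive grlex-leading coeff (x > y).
2*x^3 - 3*x^2*y - 3*x

1. Degree: no degree-2 curve has this shape, so deg p = 3.
2. Against the integer gridlines: it crosses the x-axis at the gridline x = 0; the visible y-axis segment lies entirely on the curve.
3. Putting this together gives p.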